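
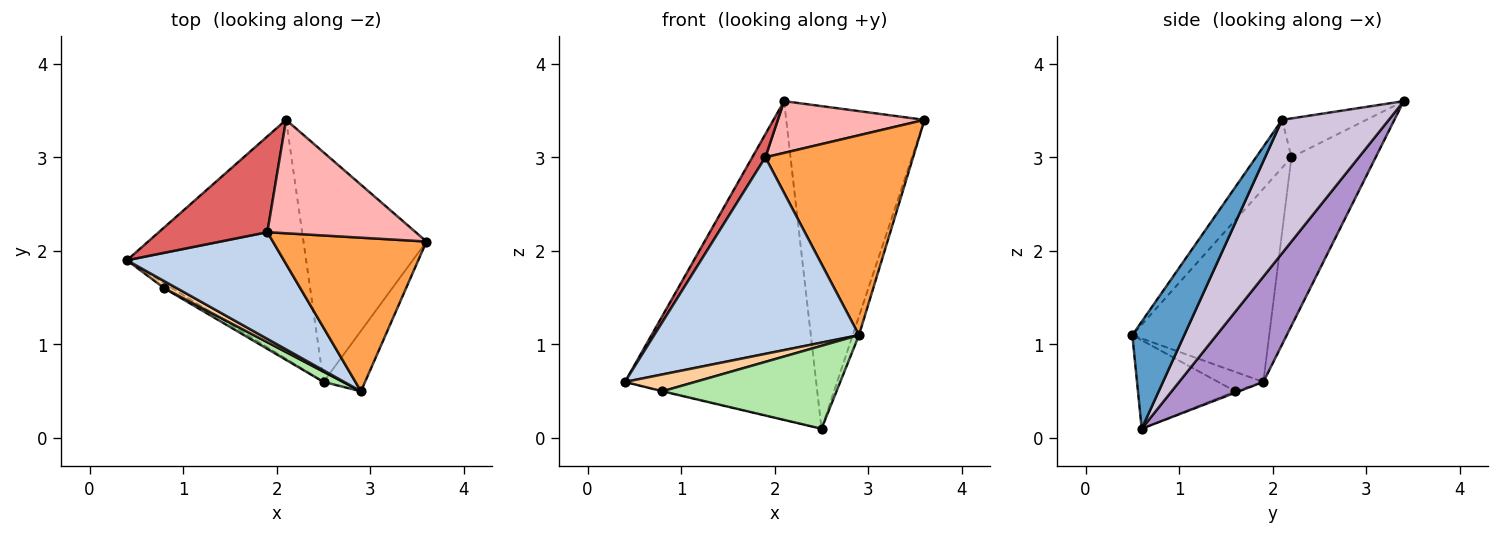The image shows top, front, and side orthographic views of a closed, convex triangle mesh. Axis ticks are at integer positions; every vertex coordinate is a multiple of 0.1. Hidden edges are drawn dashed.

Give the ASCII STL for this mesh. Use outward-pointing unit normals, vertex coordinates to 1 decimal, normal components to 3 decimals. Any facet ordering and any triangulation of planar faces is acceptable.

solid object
 facet normal 0.926 0.111 -0.359
  outer loop
   vertex 2.5 0.6 0.1
   vertex 3.6 2.1 3.4
   vertex 2.9 0.5 1.1
  endloop
 endfacet
 facet normal -0.507 -0.758 0.411
  outer loop
   vertex 1.9 2.2 3.0
   vertex 0.4 1.9 0.6
   vertex 2.9 0.5 1.1
  endloop
 endfacet
 facet normal -0.187 -0.779 0.599
  outer loop
   vertex 1.9 2.2 3.0
   vertex 2.9 0.5 1.1
   vertex 3.6 2.1 3.4
  endloop
 endfacet
 facet normal -0.511 -0.792 0.334
  outer loop
   vertex 0.8 1.6 0.5
   vertex 2.9 0.5 1.1
   vertex 0.4 1.9 0.6
  endloop
 endfacet
 facet normal -0.178 0.089 -0.980
  outer loop
   vertex 0.8 1.6 0.5
   vertex 0.4 1.9 0.6
   vertex 2.5 0.6 0.1
  endloop
 endfacet
 facet normal -0.485 -0.868 0.107
  outer loop
   vertex 0.8 1.6 0.5
   vertex 2.5 0.6 0.1
   vertex 2.9 0.5 1.1
  endloop
 endfacet
 facet normal -0.833 -0.130 0.537
  outer loop
   vertex 2.1 3.4 3.6
   vertex 0.4 1.9 0.6
   vertex 1.9 2.2 3.0
  endloop
 endfacet
 facet normal -0.232 -0.404 0.885
  outer loop
   vertex 2.1 3.4 3.6
   vertex 1.9 2.2 3.0
   vertex 3.6 2.1 3.4
  endloop
 endfacet
 facet normal 0.332 0.755 -0.566
  outer loop
   vertex 2.1 3.4 3.6
   vertex 2.5 0.6 0.1
   vertex 0.4 1.9 0.6
  endloop
 endfacet
 facet normal 0.532 0.690 -0.491
  outer loop
   vertex 2.1 3.4 3.6
   vertex 3.6 2.1 3.4
   vertex 2.5 0.6 0.1
  endloop
 endfacet
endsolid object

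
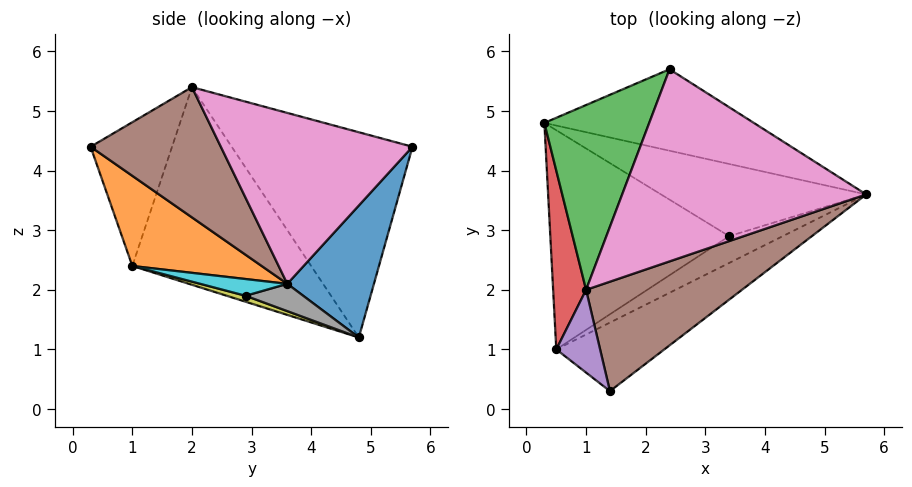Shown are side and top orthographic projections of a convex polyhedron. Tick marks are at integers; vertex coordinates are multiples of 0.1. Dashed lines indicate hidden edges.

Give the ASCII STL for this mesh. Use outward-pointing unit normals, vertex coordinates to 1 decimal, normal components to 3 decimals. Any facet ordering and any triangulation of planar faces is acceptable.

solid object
 facet normal 0.263 0.870 -0.417
  outer loop
   vertex 2.4 5.7 4.4
   vertex 5.7 3.6 2.1
   vertex 0.3 4.8 1.2
  endloop
 endfacet
 facet normal 0.378 -0.808 -0.453
  outer loop
   vertex 0.5 1.0 2.4
   vertex 5.7 3.6 2.1
   vertex 1.4 0.3 4.4
  endloop
 endfacet
 facet normal -0.809 0.418 0.413
  outer loop
   vertex 1.0 2.0 5.4
   vertex 2.4 5.7 4.4
   vertex 0.3 4.8 1.2
  endloop
 endfacet
 facet normal -0.986 0.000 0.164
  outer loop
   vertex 1.0 2.0 5.4
   vertex 0.3 4.8 1.2
   vertex 0.5 1.0 2.4
  endloop
 endfacet
 facet normal -0.889 -0.369 0.271
  outer loop
   vertex 1.0 2.0 5.4
   vertex 0.5 1.0 2.4
   vertex 1.4 0.3 4.4
  endloop
 endfacet
 facet normal 0.614 -0.288 0.735
  outer loop
   vertex 1.0 2.0 5.4
   vertex 1.4 0.3 4.4
   vertex 5.7 3.6 2.1
  endloop
 endfacet
 facet normal 0.574 0.004 0.819
  outer loop
   vertex 1.0 2.0 5.4
   vertex 5.7 3.6 2.1
   vertex 2.4 5.7 4.4
  endloop
 endfacet
 facet normal 0.130 -0.148 -0.980
  outer loop
   vertex 3.4 2.9 1.9
   vertex 0.3 4.8 1.2
   vertex 5.7 3.6 2.1
  endloop
 endfacet
 facet normal 0.032 -0.299 -0.954
  outer loop
   vertex 3.4 2.9 1.9
   vertex 0.5 1.0 2.4
   vertex 0.3 4.8 1.2
  endloop
 endfacet
 facet normal 0.243 -0.577 -0.780
  outer loop
   vertex 3.4 2.9 1.9
   vertex 5.7 3.6 2.1
   vertex 0.5 1.0 2.4
  endloop
 endfacet
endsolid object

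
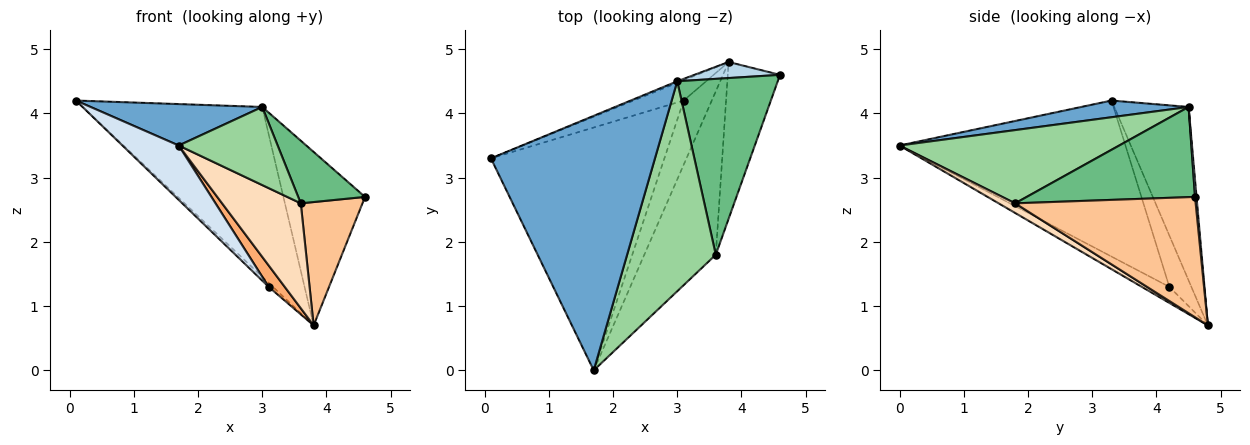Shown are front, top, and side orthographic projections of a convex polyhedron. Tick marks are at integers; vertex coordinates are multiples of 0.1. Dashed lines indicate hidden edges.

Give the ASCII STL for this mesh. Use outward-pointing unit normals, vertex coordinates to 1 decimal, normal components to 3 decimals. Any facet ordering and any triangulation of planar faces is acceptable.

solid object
 facet normal 0.100 -0.160 0.982
  outer loop
   vertex 3.0 4.5 4.1
   vertex 0.1 3.3 4.2
   vertex 1.7 0.0 3.5
  endloop
 endfacet
 facet normal -0.383 0.924 -0.009
  outer loop
   vertex 3.0 4.5 4.1
   vertex 3.8 4.8 0.7
   vertex 0.1 3.3 4.2
  endloop
 endfacet
 facet normal 0.018 0.996 0.092
  outer loop
   vertex 3.0 4.5 4.1
   vertex 4.6 4.6 2.7
   vertex 3.8 4.8 0.7
  endloop
 endfacet
 facet normal -0.660 -0.164 -0.733
  outer loop
   vertex 3.1 4.2 1.3
   vertex 1.7 0.0 3.5
   vertex 0.1 3.3 4.2
  endloop
 endfacet
 facet normal -0.709 0.136 -0.692
  outer loop
   vertex 3.1 4.2 1.3
   vertex 0.1 3.3 4.2
   vertex 3.8 4.8 0.7
  endloop
 endfacet
 facet normal -0.477 -0.278 -0.834
  outer loop
   vertex 3.1 4.2 1.3
   vertex 3.8 4.8 0.7
   vertex 1.7 0.0 3.5
  endloop
 endfacet
 facet normal 0.875 -0.299 -0.380
  outer loop
   vertex 3.6 1.8 2.6
   vertex 3.8 4.8 0.7
   vertex 4.6 4.6 2.7
  endloop
 endfacet
 facet normal 0.113 -0.537 -0.836
  outer loop
   vertex 3.6 1.8 2.6
   vertex 1.7 0.0 3.5
   vertex 3.8 4.8 0.7
  endloop
 endfacet
 facet normal 0.646 -0.256 0.719
  outer loop
   vertex 3.6 1.8 2.6
   vertex 4.6 4.6 2.7
   vertex 3.0 4.5 4.1
  endloop
 endfacet
 facet normal 0.612 -0.276 0.741
  outer loop
   vertex 3.6 1.8 2.6
   vertex 3.0 4.5 4.1
   vertex 1.7 0.0 3.5
  endloop
 endfacet
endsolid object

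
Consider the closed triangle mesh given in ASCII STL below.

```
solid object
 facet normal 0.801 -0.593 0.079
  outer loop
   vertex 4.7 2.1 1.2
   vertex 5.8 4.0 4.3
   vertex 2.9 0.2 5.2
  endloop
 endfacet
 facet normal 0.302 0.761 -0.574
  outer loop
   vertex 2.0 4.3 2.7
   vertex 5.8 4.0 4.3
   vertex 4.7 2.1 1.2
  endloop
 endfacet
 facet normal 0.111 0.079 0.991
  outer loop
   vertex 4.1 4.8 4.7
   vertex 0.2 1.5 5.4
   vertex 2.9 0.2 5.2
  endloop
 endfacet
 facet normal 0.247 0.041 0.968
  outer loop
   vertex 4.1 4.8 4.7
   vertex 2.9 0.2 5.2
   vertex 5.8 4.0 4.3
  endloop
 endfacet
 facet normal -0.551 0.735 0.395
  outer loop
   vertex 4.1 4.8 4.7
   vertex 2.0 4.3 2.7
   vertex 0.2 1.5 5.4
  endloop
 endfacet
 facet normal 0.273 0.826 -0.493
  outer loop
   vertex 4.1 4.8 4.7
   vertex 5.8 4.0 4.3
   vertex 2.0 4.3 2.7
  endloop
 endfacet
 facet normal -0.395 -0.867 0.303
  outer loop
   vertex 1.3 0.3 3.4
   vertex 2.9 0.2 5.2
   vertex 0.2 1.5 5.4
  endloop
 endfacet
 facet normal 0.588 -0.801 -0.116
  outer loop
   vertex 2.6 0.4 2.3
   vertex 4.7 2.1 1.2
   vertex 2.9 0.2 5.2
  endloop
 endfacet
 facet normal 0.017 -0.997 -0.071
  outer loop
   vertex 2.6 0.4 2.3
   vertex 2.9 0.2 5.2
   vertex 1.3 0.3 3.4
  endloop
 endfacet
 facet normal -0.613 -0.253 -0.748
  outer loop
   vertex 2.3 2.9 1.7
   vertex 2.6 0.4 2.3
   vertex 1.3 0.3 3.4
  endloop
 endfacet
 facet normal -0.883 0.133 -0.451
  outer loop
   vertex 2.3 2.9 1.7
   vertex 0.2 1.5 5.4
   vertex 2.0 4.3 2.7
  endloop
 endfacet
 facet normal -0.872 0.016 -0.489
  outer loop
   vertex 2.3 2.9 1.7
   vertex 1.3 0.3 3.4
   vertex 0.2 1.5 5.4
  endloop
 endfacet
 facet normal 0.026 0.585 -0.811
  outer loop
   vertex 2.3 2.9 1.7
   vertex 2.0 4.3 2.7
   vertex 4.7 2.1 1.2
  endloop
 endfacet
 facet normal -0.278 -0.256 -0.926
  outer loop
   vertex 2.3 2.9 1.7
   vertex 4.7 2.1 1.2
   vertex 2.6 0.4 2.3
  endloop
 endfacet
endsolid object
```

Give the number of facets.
14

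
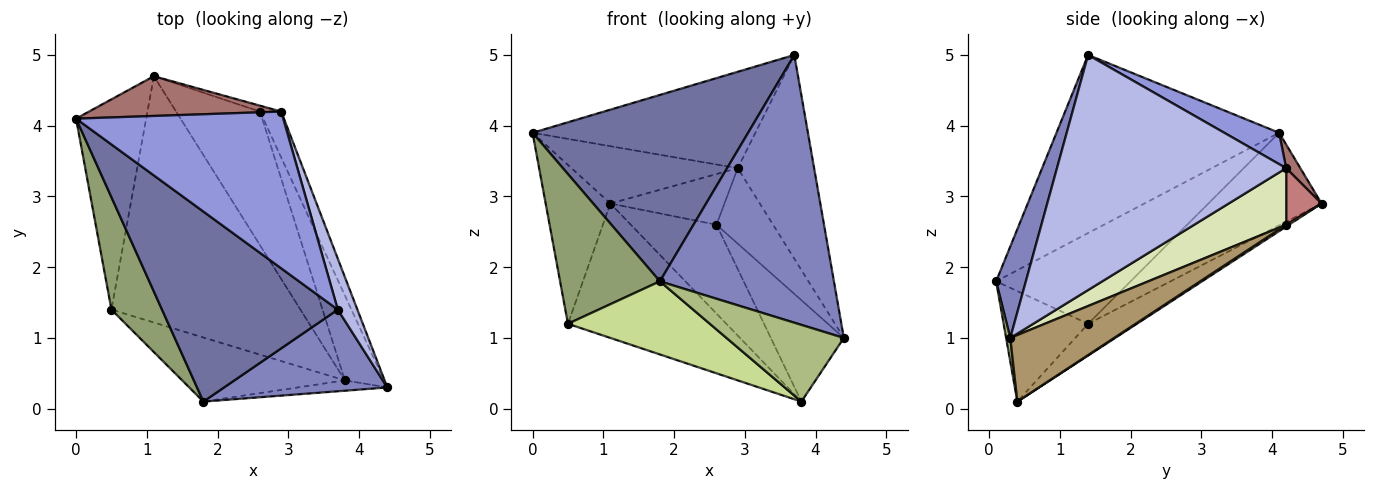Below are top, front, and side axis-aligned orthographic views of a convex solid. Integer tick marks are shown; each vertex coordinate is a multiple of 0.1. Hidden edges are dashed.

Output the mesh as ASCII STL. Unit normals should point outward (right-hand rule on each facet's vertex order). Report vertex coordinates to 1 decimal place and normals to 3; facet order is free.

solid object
 facet normal -0.586 -0.567 0.578
  outer loop
   vertex 3.7 1.4 5.0
   vertex 0.0 4.1 3.9
   vertex 1.8 0.1 1.8
  endloop
 endfacet
 facet normal 0.161 -0.944 0.288
  outer loop
   vertex 3.7 1.4 5.0
   vertex 1.8 0.1 1.8
   vertex 4.4 0.3 1.0
  endloop
 endfacet
 facet normal 0.128 0.519 0.845
  outer loop
   vertex 2.9 4.2 3.4
   vertex 0.0 4.1 3.9
   vertex 3.7 1.4 5.0
  endloop
 endfacet
 facet normal 0.946 0.315 0.079
  outer loop
   vertex 2.9 4.2 3.4
   vertex 3.7 1.4 5.0
   vertex 4.4 0.3 1.0
  endloop
 endfacet
 facet normal -0.733 -0.544 0.409
  outer loop
   vertex 0.5 1.4 1.2
   vertex 1.8 0.1 1.8
   vertex 0.0 4.1 3.9
  endloop
 endfacet
 facet normal 0.035 -0.990 -0.133
  outer loop
   vertex 3.8 0.4 0.1
   vertex 4.4 0.3 1.0
   vertex 1.8 0.1 1.8
  endloop
 endfacet
 facet normal -0.409 -0.686 -0.602
  outer loop
   vertex 3.8 0.4 0.1
   vertex 1.8 0.1 1.8
   vertex 0.5 1.4 1.2
  endloop
 endfacet
 facet normal 0.811 0.499 -0.304
  outer loop
   vertex 2.6 4.2 2.6
   vertex 2.9 4.2 3.4
   vertex 4.4 0.3 1.0
  endloop
 endfacet
 facet normal 0.737 0.518 -0.434
  outer loop
   vertex 2.6 4.2 2.6
   vertex 4.4 0.3 1.0
   vertex 3.8 0.4 0.1
  endloop
 endfacet
 facet normal -0.146 0.474 -0.868
  outer loop
   vertex 1.1 4.7 2.9
   vertex 3.8 0.4 0.1
   vertex 0.5 1.4 1.2
  endloop
 endfacet
 facet normal 0.018 0.553 -0.833
  outer loop
   vertex 1.1 4.7 2.9
   vertex 2.6 4.2 2.6
   vertex 3.8 0.4 0.1
  endloop
 endfacet
 facet normal -0.726 0.415 -0.549
  outer loop
   vertex 1.1 4.7 2.9
   vertex 0.5 1.4 1.2
   vertex 0.0 4.1 3.9
  endloop
 endfacet
 facet normal 0.070 0.820 0.569
  outer loop
   vertex 1.1 4.7 2.9
   vertex 0.0 4.1 3.9
   vertex 2.9 4.2 3.4
  endloop
 endfacet
 facet normal 0.294 0.949 -0.110
  outer loop
   vertex 1.1 4.7 2.9
   vertex 2.9 4.2 3.4
   vertex 2.6 4.2 2.6
  endloop
 endfacet
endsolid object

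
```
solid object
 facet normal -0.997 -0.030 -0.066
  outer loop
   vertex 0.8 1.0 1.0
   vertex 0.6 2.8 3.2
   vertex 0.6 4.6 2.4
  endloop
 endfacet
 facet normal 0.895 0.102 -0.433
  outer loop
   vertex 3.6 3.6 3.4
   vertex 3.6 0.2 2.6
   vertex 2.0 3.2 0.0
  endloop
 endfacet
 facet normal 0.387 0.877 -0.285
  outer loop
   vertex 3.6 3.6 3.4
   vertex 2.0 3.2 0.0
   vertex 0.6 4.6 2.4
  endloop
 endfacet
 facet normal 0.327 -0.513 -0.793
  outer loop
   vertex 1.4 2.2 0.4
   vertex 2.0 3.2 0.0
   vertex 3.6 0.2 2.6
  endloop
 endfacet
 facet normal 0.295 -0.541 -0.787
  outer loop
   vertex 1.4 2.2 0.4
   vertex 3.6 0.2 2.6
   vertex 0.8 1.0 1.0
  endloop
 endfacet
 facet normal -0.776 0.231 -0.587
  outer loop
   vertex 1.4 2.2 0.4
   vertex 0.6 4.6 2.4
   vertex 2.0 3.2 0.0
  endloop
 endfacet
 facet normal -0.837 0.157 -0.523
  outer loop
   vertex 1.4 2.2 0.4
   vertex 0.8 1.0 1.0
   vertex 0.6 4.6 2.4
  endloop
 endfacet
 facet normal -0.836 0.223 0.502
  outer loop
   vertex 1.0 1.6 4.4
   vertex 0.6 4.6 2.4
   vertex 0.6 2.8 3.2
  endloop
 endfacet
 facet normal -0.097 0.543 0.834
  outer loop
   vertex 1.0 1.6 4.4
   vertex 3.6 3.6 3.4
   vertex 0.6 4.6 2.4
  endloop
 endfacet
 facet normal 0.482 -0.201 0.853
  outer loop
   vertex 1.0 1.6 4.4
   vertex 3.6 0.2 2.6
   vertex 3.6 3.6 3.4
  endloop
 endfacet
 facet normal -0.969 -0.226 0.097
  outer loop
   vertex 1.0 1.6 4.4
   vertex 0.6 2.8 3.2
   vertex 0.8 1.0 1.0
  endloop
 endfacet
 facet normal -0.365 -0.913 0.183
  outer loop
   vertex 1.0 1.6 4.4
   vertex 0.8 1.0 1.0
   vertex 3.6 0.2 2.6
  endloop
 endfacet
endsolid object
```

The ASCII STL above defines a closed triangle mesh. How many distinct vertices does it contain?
8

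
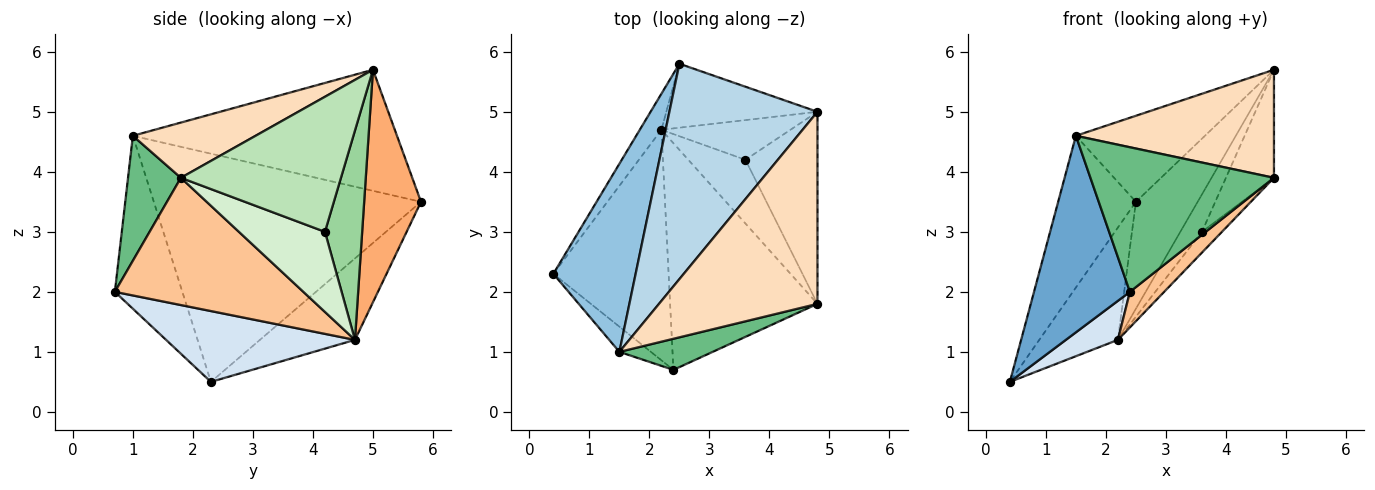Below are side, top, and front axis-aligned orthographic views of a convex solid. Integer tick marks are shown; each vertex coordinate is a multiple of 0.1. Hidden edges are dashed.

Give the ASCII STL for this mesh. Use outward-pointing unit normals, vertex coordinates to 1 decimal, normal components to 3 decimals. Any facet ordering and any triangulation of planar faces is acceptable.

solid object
 facet normal -0.572 -0.813 -0.104
  outer loop
   vertex 1.5 1.0 4.6
   vertex 0.4 2.3 0.5
   vertex 2.4 0.7 2.0
  endloop
 endfacet
 facet normal -0.907 0.264 0.327
  outer loop
   vertex 1.5 1.0 4.6
   vertex 2.5 5.8 3.5
   vertex 0.4 2.3 0.5
  endloop
 endfacet
 facet normal -0.605 0.295 0.740
  outer loop
   vertex 1.5 1.0 4.6
   vertex 4.8 5.0 5.7
   vertex 2.5 5.8 3.5
  endloop
 endfacet
 facet normal 0.518 -0.143 -0.843
  outer loop
   vertex 2.2 4.7 1.2
   vertex 2.4 0.7 2.0
   vertex 0.4 2.3 0.5
  endloop
 endfacet
 facet normal -0.755 0.625 -0.200
  outer loop
   vertex 2.2 4.7 1.2
   vertex 0.4 2.3 0.5
   vertex 2.5 5.8 3.5
  endloop
 endfacet
 facet normal 0.620 0.674 -0.403
  outer loop
   vertex 2.2 4.7 1.2
   vertex 2.5 5.8 3.5
   vertex 4.8 5.0 5.7
  endloop
 endfacet
 facet normal 0.649 -0.118 -0.752
  outer loop
   vertex 4.8 1.8 3.9
   vertex 2.4 0.7 2.0
   vertex 2.2 4.7 1.2
  endloop
 endfacet
 facet normal 0.291 -0.469 0.834
  outer loop
   vertex 4.8 1.8 3.9
   vertex 4.8 5.0 5.7
   vertex 1.5 1.0 4.6
  endloop
 endfacet
 facet normal 0.271 -0.941 0.202
  outer loop
   vertex 4.8 1.8 3.9
   vertex 1.5 1.0 4.6
   vertex 2.4 0.7 2.0
  endloop
 endfacet
 facet normal 0.763 0.443 -0.470
  outer loop
   vertex 3.6 4.2 3.0
   vertex 2.2 4.7 1.2
   vertex 4.8 5.0 5.7
  endloop
 endfacet
 facet normal 0.853 0.256 -0.455
  outer loop
   vertex 3.6 4.2 3.0
   vertex 4.8 5.0 5.7
   vertex 4.8 1.8 3.9
  endloop
 endfacet
 facet normal 0.800 0.186 -0.571
  outer loop
   vertex 3.6 4.2 3.0
   vertex 4.8 1.8 3.9
   vertex 2.2 4.7 1.2
  endloop
 endfacet
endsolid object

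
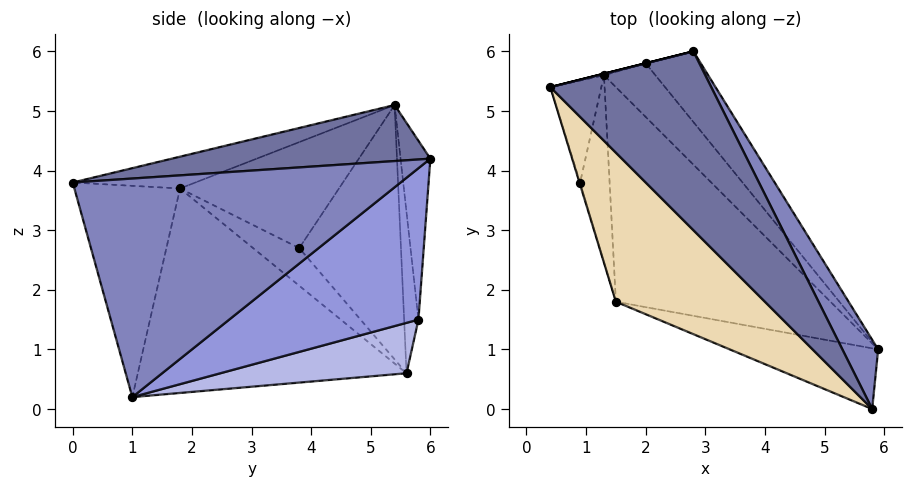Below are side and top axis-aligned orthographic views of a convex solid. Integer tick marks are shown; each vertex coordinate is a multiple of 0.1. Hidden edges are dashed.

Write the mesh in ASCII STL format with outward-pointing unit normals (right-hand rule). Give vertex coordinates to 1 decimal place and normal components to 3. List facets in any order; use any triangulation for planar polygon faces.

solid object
 facet normal 0.327 0.101 0.940
  outer loop
   vertex 5.8 0.0 3.8
   vertex 2.8 6.0 4.2
   vertex 0.4 5.4 5.1
  endloop
 endfacet
 facet normal 0.889 0.435 0.145
  outer loop
   vertex 5.8 0.0 3.8
   vertex 5.9 1.0 0.2
   vertex 2.8 6.0 4.2
  endloop
 endfacet
 facet normal 0.714 0.650 -0.260
  outer loop
   vertex 2.0 5.8 1.5
   vertex 2.8 6.0 4.2
   vertex 5.9 1.0 0.2
  endloop
 endfacet
 facet normal 0.557 0.606 -0.568
  outer loop
   vertex 2.0 5.8 1.5
   vertex 5.9 1.0 0.2
   vertex 1.3 5.6 0.6
  endloop
 endfacet
 facet normal -0.243 0.970 0.000
  outer loop
   vertex 2.0 5.8 1.5
   vertex 0.4 5.4 5.1
   vertex 2.8 6.0 4.2
  endloop
 endfacet
 facet normal -0.263 0.965 -0.010
  outer loop
   vertex 2.0 5.8 1.5
   vertex 1.3 5.6 0.6
   vertex 0.4 5.4 5.1
  endloop
 endfacet
 facet normal -0.980 -0.011 -0.197
  outer loop
   vertex 0.9 3.8 2.7
   vertex 0.4 5.4 5.1
   vertex 1.3 5.6 0.6
  endloop
 endfacet
 facet normal -0.584 -0.531 -0.613
  outer loop
   vertex 1.5 1.8 3.7
   vertex 1.3 5.6 0.6
   vertex 5.9 1.0 0.2
  endloop
 endfacet
 facet normal -0.691 -0.478 -0.542
  outer loop
   vertex 1.5 1.8 3.7
   vertex 0.9 3.8 2.7
   vertex 1.3 5.6 0.6
  endloop
 endfacet
 facet normal -0.368 -0.893 -0.258
  outer loop
   vertex 1.5 1.8 3.7
   vertex 5.9 1.0 0.2
   vertex 5.8 0.0 3.8
  endloop
 endfacet
 facet normal -0.957 -0.290 -0.006
  outer loop
   vertex 1.5 1.8 3.7
   vertex 0.4 5.4 5.1
   vertex 0.9 3.8 2.7
  endloop
 endfacet
 facet normal -0.191 -0.406 0.894
  outer loop
   vertex 1.5 1.8 3.7
   vertex 5.8 0.0 3.8
   vertex 0.4 5.4 5.1
  endloop
 endfacet
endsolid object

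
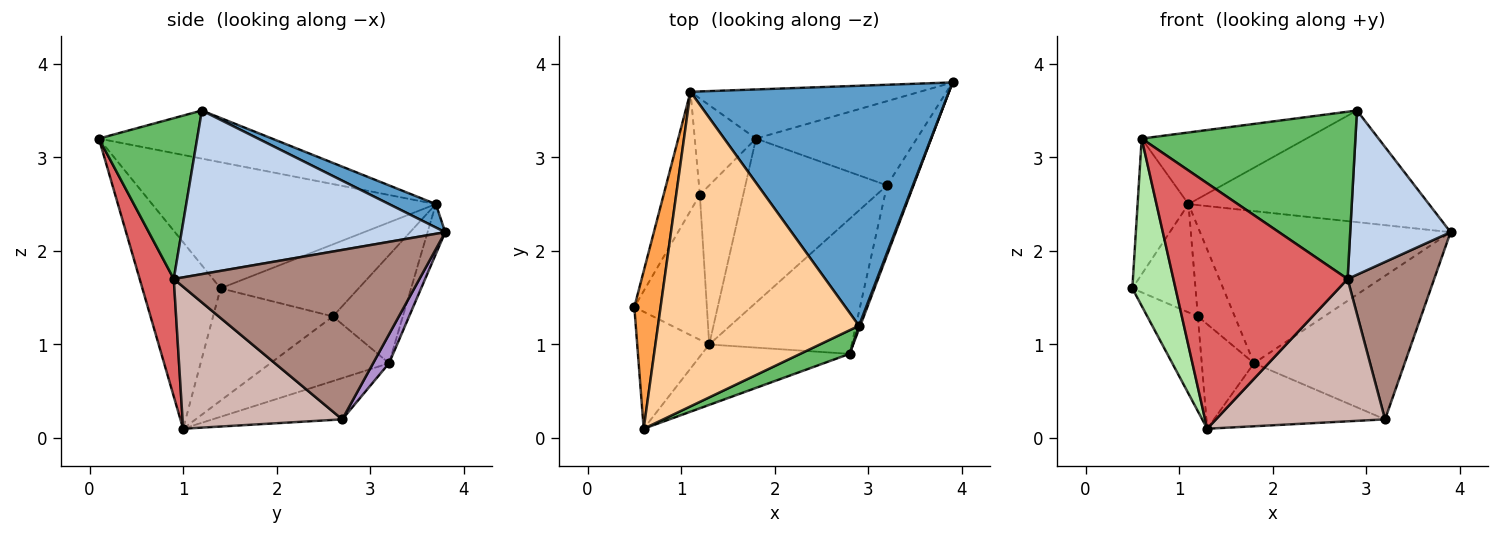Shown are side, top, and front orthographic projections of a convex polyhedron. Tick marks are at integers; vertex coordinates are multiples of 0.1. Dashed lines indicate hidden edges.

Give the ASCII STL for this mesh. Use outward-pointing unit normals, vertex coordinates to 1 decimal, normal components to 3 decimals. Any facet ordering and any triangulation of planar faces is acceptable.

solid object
 facet normal 0.082 0.420 0.904
  outer loop
   vertex 1.1 3.7 2.5
   vertex 2.9 1.2 3.5
   vertex 3.9 3.8 2.2
  endloop
 endfacet
 facet normal 0.935 -0.356 0.007
  outer loop
   vertex 2.8 0.9 1.7
   vertex 3.9 3.8 2.2
   vertex 2.9 1.2 3.5
  endloop
 endfacet
 facet normal -0.964 0.173 0.201
  outer loop
   vertex 0.6 0.1 3.2
   vertex 1.1 3.7 2.5
   vertex 0.5 1.4 1.6
  endloop
 endfacet
 facet normal -0.227 0.216 0.950
  outer loop
   vertex 0.6 0.1 3.2
   vertex 2.9 1.2 3.5
   vertex 1.1 3.7 2.5
  endloop
 endfacet
 facet normal 0.414 -0.901 0.127
  outer loop
   vertex 0.6 0.1 3.2
   vertex 2.8 0.9 1.7
   vertex 2.9 1.2 3.5
  endloop
 endfacet
 facet normal -0.829 -0.458 -0.320
  outer loop
   vertex 0.6 0.1 3.2
   vertex 0.5 1.4 1.6
   vertex 1.3 1.0 0.1
  endloop
 endfacet
 facet normal 0.187 -0.954 -0.235
  outer loop
   vertex 0.6 0.1 3.2
   vertex 1.3 1.0 0.1
   vertex 2.8 0.9 1.7
  endloop
 endfacet
 facet normal -0.067 0.949 -0.307
  outer loop
   vertex 1.8 3.2 0.8
   vertex 1.1 3.7 2.5
   vertex 3.9 3.8 2.2
  endloop
 endfacet
 facet normal 0.091 0.859 -0.504
  outer loop
   vertex 3.2 2.7 0.2
   vertex 1.8 3.2 0.8
   vertex 3.9 3.8 2.2
  endloop
 endfacet
 facet normal -0.262 0.346 -0.901
  outer loop
   vertex 3.2 2.7 0.2
   vertex 1.3 1.0 0.1
   vertex 1.8 3.2 0.8
  endloop
 endfacet
 facet normal 0.933 -0.329 -0.146
  outer loop
   vertex 3.2 2.7 0.2
   vertex 3.9 3.8 2.2
   vertex 2.8 0.9 1.7
  endloop
 endfacet
 facet normal 0.565 -0.599 -0.567
  outer loop
   vertex 3.2 2.7 0.2
   vertex 2.8 0.9 1.7
   vertex 1.3 1.0 0.1
  endloop
 endfacet
 facet normal -0.827 0.378 -0.416
  outer loop
   vertex 1.2 2.6 1.3
   vertex 0.5 1.4 1.6
   vertex 1.1 3.7 2.5
  endloop
 endfacet
 facet normal -0.791 0.417 -0.448
  outer loop
   vertex 1.2 2.6 1.3
   vertex 1.1 3.7 2.5
   vertex 1.8 3.2 0.8
  endloop
 endfacet
 facet normal -0.792 0.334 -0.511
  outer loop
   vertex 1.2 2.6 1.3
   vertex 1.3 1.0 0.1
   vertex 0.5 1.4 1.6
  endloop
 endfacet
 facet normal -0.780 0.344 -0.523
  outer loop
   vertex 1.2 2.6 1.3
   vertex 1.8 3.2 0.8
   vertex 1.3 1.0 0.1
  endloop
 endfacet
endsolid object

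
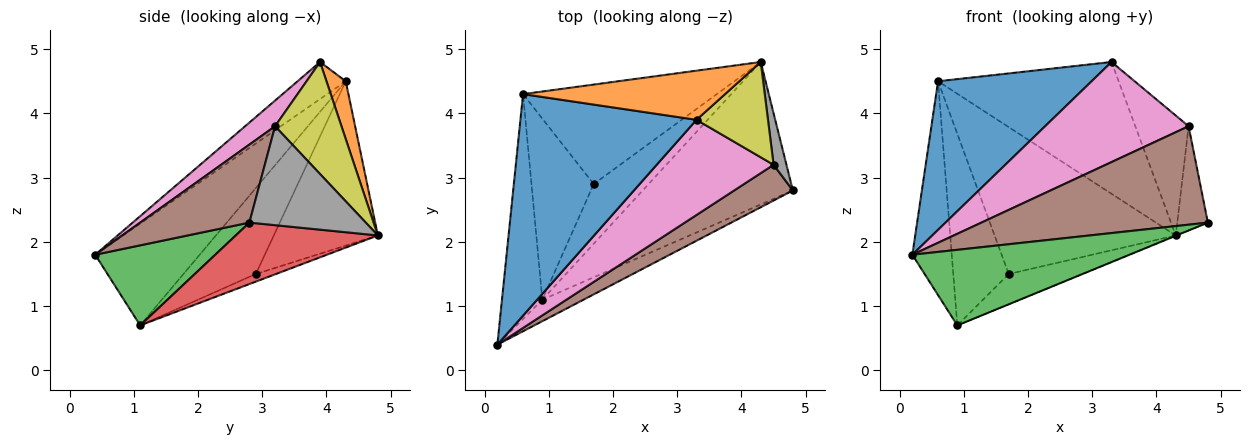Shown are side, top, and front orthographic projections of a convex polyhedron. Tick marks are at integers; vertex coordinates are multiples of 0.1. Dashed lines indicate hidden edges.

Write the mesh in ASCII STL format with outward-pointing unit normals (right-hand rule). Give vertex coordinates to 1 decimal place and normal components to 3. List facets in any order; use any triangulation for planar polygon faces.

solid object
 facet normal -0.172 -0.549 0.818
  outer loop
   vertex 0.6 4.3 4.5
   vertex 0.2 0.4 1.8
   vertex 3.3 3.9 4.8
  endloop
 endfacet
 facet normal 0.099 0.932 0.348
  outer loop
   vertex 0.6 4.3 4.5
   vertex 3.3 3.9 4.8
   vertex 4.3 4.8 2.1
  endloop
 endfacet
 facet normal 0.469 -0.849 -0.242
  outer loop
   vertex 0.9 1.1 0.7
   vertex 4.8 2.8 2.3
   vertex 0.2 0.4 1.8
  endloop
 endfacet
 facet normal 0.379 0.002 -0.925
  outer loop
   vertex 0.9 1.1 0.7
   vertex 4.3 4.8 2.1
   vertex 4.8 2.8 2.3
  endloop
 endfacet
 facet normal -0.877 0.331 -0.348
  outer loop
   vertex 0.9 1.1 0.7
   vertex 0.2 0.4 1.8
   vertex 0.6 4.3 4.5
  endloop
 endfacet
 facet normal 0.413 -0.856 0.311
  outer loop
   vertex 4.5 3.2 3.8
   vertex 0.2 0.4 1.8
   vertex 4.8 2.8 2.3
  endloop
 endfacet
 facet normal 0.150 -0.717 0.681
  outer loop
   vertex 4.5 3.2 3.8
   vertex 3.3 3.9 4.8
   vertex 0.2 0.4 1.8
  endloop
 endfacet
 facet normal 0.960 0.252 0.125
  outer loop
   vertex 4.5 3.2 3.8
   vertex 4.8 2.8 2.3
   vertex 4.3 4.8 2.1
  endloop
 endfacet
 facet normal 0.698 0.561 0.445
  outer loop
   vertex 4.5 3.2 3.8
   vertex 4.3 4.8 2.1
   vertex 3.3 3.9 4.8
  endloop
 endfacet
 facet normal -0.430 0.748 -0.506
  outer loop
   vertex 1.7 2.9 1.5
   vertex 0.6 4.3 4.5
   vertex 4.3 4.8 2.1
  endloop
 endfacet
 facet normal -0.123 0.448 -0.885
  outer loop
   vertex 1.7 2.9 1.5
   vertex 4.3 4.8 2.1
   vertex 0.9 1.1 0.7
  endloop
 endfacet
 facet normal -0.688 0.527 -0.498
  outer loop
   vertex 1.7 2.9 1.5
   vertex 0.9 1.1 0.7
   vertex 0.6 4.3 4.5
  endloop
 endfacet
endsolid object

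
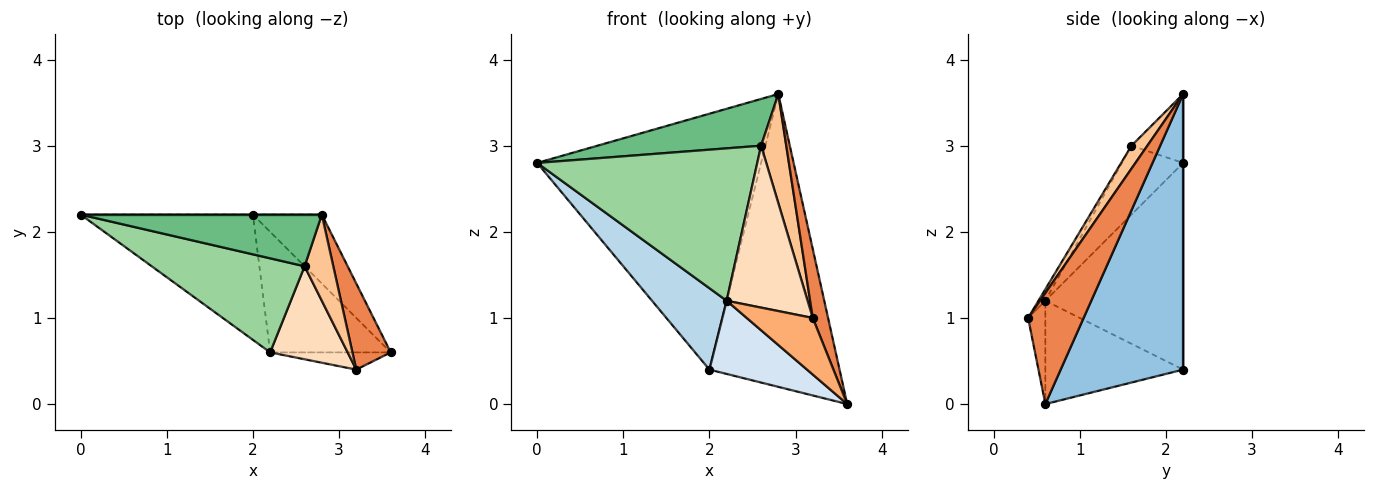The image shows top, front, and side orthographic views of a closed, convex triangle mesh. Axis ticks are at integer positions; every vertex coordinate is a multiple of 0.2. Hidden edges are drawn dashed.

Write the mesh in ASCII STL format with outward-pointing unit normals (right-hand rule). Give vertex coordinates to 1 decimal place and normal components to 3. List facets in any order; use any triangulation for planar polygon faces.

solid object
 facet normal 0.000 1.000 0.000
  outer loop
   vertex 2.0 2.2 0.4
   vertex 0.0 2.2 2.8
   vertex 2.8 2.2 3.6
  endloop
 endfacet
 facet normal 0.676 0.718 -0.169
  outer loop
   vertex 2.0 2.2 0.4
   vertex 2.8 2.2 3.6
   vertex 3.6 0.6 0.0
  endloop
 endfacet
 facet normal -0.709 -0.384 -0.591
  outer loop
   vertex 2.2 0.6 1.2
   vertex 0.0 2.2 2.8
   vertex 2.0 2.2 0.4
  endloop
 endfacet
 facet normal -0.591 -0.419 -0.690
  outer loop
   vertex 2.2 0.6 1.2
   vertex 2.0 2.2 0.4
   vertex 3.6 0.6 0.0
  endloop
 endfacet
 facet normal 0.915 -0.252 0.315
  outer loop
   vertex 3.2 0.4 1.0
   vertex 3.6 0.6 0.0
   vertex 2.8 2.2 3.6
  endloop
 endfacet
 facet normal -0.242 -0.928 -0.282
  outer loop
   vertex 3.2 0.4 1.0
   vertex 2.2 0.6 1.2
   vertex 3.6 0.6 0.0
  endloop
 endfacet
 facet normal 0.444 -0.703 0.555
  outer loop
   vertex 2.6 1.6 3.0
   vertex 3.2 0.4 1.0
   vertex 2.8 2.2 3.6
  endloop
 endfacet
 facet normal -0.074 -0.865 0.497
  outer loop
   vertex 2.6 1.6 3.0
   vertex 2.2 0.6 1.2
   vertex 3.2 0.4 1.0
  endloop
 endfacet
 facet normal -0.207 -0.656 0.725
  outer loop
   vertex 2.6 1.6 3.0
   vertex 2.8 2.2 3.6
   vertex 0.0 2.2 2.8
  endloop
 endfacet
 facet normal -0.230 -0.828 0.511
  outer loop
   vertex 2.6 1.6 3.0
   vertex 0.0 2.2 2.8
   vertex 2.2 0.6 1.2
  endloop
 endfacet
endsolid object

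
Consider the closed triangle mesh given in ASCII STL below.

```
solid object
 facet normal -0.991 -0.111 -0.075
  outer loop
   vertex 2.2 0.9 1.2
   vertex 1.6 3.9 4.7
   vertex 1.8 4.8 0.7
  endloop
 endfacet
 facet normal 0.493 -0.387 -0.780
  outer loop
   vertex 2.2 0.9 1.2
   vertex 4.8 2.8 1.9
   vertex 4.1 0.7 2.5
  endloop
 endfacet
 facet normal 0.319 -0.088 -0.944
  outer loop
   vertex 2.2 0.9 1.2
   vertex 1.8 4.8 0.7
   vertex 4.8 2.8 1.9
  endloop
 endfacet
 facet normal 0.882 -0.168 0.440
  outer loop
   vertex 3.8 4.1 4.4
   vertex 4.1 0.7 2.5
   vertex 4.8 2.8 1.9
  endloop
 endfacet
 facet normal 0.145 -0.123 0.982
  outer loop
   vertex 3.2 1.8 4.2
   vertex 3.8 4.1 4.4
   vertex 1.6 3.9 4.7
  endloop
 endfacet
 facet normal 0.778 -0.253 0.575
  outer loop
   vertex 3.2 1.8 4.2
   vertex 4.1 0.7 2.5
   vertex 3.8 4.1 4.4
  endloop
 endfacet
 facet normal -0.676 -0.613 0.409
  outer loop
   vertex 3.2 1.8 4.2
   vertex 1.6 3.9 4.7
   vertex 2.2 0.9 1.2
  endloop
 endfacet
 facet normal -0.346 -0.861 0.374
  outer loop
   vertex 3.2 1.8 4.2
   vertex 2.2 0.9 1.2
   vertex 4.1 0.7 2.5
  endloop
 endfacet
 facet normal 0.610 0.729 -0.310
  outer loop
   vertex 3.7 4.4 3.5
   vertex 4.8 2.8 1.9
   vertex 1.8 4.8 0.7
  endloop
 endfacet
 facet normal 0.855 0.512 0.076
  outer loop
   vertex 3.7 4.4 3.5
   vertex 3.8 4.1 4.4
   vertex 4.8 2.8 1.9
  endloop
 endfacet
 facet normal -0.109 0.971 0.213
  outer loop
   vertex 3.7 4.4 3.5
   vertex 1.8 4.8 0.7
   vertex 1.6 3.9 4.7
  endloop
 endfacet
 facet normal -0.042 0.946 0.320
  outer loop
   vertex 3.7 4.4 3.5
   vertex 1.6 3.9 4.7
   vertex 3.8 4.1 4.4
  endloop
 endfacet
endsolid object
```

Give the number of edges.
18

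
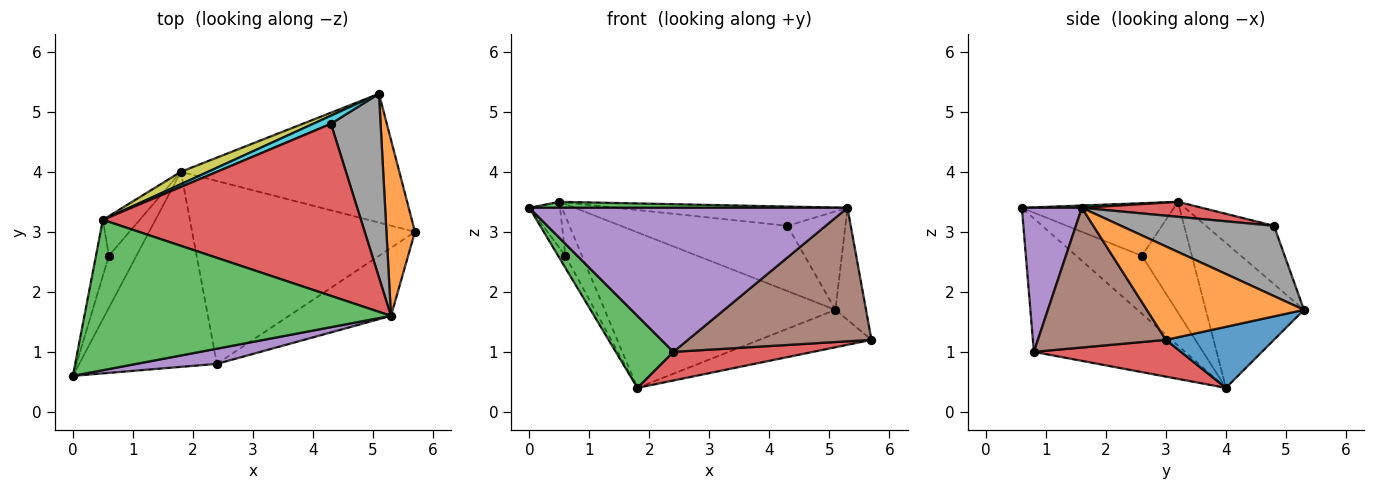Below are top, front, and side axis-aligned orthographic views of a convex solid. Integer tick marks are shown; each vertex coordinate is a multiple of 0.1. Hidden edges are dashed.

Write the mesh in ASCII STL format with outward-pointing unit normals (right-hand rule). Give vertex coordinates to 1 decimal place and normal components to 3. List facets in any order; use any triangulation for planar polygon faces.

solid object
 facet normal 0.259 0.269 -0.927
  outer loop
   vertex 5.1 5.3 1.7
   vertex 5.7 3.0 1.2
   vertex 1.8 4.0 0.4
  endloop
 endfacet
 facet normal 0.940 0.183 0.287
  outer loop
   vertex 5.3 1.6 3.4
   vertex 5.7 3.0 1.2
   vertex 5.1 5.3 1.7
  endloop
 endfacet
 facet normal -0.673 -0.256 -0.694
  outer loop
   vertex 2.4 0.8 1.0
   vertex 0.0 0.6 3.4
   vertex 1.8 4.0 0.4
  endloop
 endfacet
 facet normal 0.161 -0.153 -0.975
  outer loop
   vertex 2.4 0.8 1.0
   vertex 1.8 4.0 0.4
   vertex 5.7 3.0 1.2
  endloop
 endfacet
 facet normal 0.184 -0.977 0.103
  outer loop
   vertex 2.4 0.8 1.0
   vertex 5.3 1.6 3.4
   vertex 0.0 0.6 3.4
  endloop
 endfacet
 facet normal 0.528 -0.757 -0.386
  outer loop
   vertex 2.4 0.8 1.0
   vertex 5.7 3.0 1.2
   vertex 5.3 1.6 3.4
  endloop
 endfacet
 facet normal -0.899 0.099 -0.427
  outer loop
   vertex 0.6 2.6 2.6
   vertex 1.8 4.0 0.4
   vertex 0.0 0.6 3.4
  endloop
 endfacet
 facet normal 0.780 0.295 0.551
  outer loop
   vertex 4.3 4.8 3.1
   vertex 5.3 1.6 3.4
   vertex 5.1 5.3 1.7
  endloop
 endfacet
 facet normal -0.390 0.918 0.073
  outer loop
   vertex 0.5 3.2 3.5
   vertex 5.1 5.3 1.7
   vertex 1.8 4.0 0.4
  endloop
 endfacet
 facet normal -0.375 0.920 0.114
  outer loop
   vertex 0.5 3.2 3.5
   vertex 4.3 4.8 3.1
   vertex 5.1 5.3 1.7
  endloop
 endfacet
 facet normal -0.905 0.302 -0.302
  outer loop
   vertex 0.5 3.2 3.5
   vertex 1.8 4.0 0.4
   vertex 0.6 2.6 2.6
  endloop
 endfacet
 facet normal -0.953 0.192 -0.234
  outer loop
   vertex 0.5 3.2 3.5
   vertex 0.6 2.6 2.6
   vertex 0.0 0.6 3.4
  endloop
 endfacet
 facet normal 0.008 -0.040 0.999
  outer loop
   vertex 0.5 3.2 3.5
   vertex 0.0 0.6 3.4
   vertex 5.3 1.6 3.4
  endloop
 endfacet
 facet normal 0.058 0.111 0.992
  outer loop
   vertex 0.5 3.2 3.5
   vertex 5.3 1.6 3.4
   vertex 4.3 4.8 3.1
  endloop
 endfacet
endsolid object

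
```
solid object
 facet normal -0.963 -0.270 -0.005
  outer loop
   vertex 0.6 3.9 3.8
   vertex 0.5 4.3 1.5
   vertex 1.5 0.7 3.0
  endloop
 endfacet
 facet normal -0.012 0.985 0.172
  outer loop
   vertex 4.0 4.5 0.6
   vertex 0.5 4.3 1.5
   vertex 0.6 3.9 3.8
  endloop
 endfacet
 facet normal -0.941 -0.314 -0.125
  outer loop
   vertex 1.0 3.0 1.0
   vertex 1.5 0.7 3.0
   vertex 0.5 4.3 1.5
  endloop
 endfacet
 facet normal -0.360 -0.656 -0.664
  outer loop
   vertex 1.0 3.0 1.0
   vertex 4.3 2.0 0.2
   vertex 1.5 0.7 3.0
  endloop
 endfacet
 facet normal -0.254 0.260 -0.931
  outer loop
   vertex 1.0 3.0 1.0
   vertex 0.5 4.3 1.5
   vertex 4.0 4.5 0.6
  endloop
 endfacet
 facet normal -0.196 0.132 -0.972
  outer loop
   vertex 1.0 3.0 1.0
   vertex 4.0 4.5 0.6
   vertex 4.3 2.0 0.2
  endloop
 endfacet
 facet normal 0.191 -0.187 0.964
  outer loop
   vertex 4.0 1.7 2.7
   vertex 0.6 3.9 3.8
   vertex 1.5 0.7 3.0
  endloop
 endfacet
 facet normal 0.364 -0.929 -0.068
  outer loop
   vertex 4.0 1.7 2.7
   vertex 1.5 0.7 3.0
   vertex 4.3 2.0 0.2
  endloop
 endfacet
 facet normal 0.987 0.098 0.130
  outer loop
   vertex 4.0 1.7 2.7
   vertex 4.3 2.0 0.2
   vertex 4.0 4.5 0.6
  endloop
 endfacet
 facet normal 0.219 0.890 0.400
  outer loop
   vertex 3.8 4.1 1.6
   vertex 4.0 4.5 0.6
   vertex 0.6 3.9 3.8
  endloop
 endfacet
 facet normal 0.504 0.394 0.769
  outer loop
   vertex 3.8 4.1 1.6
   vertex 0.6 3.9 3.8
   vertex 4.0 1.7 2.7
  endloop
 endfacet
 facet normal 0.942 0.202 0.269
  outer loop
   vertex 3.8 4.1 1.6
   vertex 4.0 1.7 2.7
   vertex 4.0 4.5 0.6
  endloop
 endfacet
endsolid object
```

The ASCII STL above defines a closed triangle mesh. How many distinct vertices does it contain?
8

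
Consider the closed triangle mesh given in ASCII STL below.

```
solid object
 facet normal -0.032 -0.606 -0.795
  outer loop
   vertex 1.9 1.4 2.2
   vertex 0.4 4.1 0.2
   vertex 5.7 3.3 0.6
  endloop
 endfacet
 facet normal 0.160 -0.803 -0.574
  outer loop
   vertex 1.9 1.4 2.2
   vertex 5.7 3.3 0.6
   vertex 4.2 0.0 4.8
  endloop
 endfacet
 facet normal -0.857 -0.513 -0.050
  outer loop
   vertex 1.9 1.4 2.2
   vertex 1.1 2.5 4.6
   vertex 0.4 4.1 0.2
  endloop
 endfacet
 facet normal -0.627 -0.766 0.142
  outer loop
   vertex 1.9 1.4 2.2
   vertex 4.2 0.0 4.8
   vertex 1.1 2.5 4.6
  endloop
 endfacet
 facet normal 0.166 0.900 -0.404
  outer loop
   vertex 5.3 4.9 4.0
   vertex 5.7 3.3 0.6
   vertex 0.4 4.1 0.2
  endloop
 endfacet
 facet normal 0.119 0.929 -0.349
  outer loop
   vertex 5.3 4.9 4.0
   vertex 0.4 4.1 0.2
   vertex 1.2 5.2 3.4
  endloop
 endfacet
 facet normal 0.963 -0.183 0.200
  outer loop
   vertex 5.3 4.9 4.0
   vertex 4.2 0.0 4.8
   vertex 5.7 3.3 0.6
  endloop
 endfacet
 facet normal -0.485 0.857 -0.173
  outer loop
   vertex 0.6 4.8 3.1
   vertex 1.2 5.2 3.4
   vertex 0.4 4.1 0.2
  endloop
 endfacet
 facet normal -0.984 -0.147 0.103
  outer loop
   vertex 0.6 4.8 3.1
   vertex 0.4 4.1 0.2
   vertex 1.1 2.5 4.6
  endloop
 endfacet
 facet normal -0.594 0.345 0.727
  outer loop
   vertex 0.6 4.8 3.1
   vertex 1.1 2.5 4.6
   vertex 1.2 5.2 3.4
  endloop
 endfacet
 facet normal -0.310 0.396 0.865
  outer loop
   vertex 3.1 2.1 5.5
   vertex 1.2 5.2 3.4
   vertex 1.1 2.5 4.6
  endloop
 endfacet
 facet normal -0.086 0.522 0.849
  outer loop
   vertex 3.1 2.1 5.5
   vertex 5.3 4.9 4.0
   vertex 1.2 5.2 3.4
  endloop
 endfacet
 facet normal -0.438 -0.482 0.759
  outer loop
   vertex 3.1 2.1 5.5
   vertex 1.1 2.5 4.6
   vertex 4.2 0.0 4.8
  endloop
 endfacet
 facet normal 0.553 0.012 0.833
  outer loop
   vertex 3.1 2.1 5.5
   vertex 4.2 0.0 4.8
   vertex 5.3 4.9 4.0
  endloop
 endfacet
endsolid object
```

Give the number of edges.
21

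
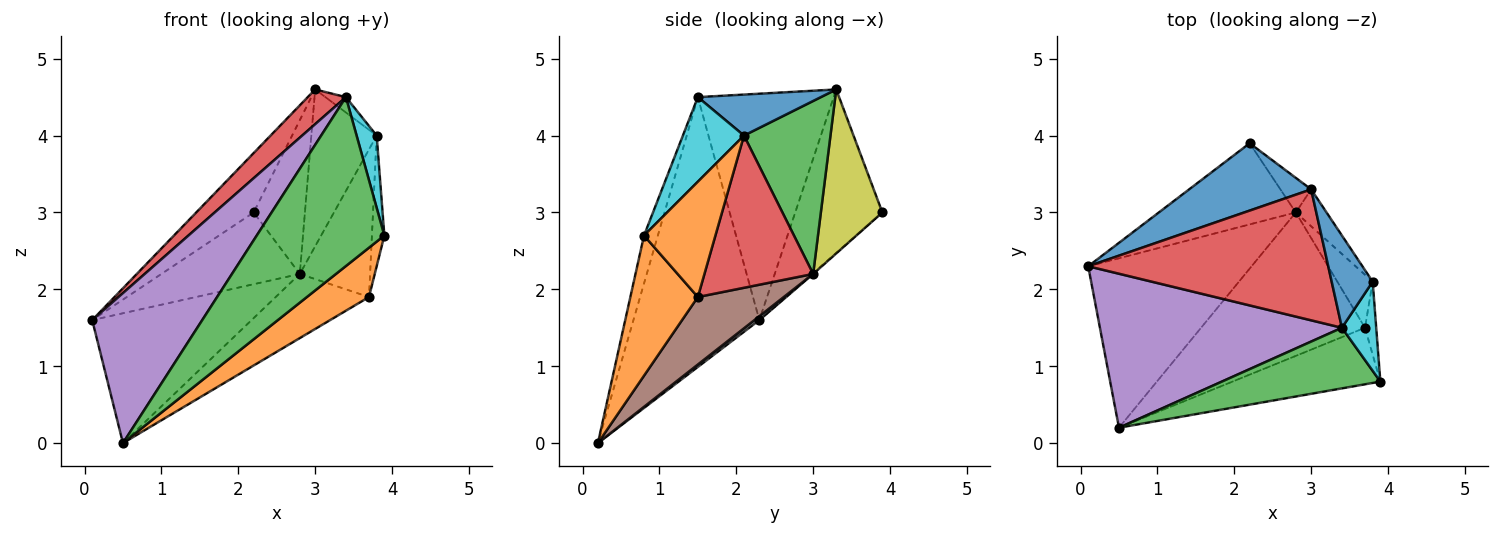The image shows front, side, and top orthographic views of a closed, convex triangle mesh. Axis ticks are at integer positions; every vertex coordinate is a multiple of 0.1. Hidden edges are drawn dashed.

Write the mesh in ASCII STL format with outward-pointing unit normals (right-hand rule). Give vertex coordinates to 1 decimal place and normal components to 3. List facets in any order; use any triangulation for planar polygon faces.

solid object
 facet normal -0.708 0.467 0.529
  outer loop
   vertex 3.0 3.3 4.6
   vertex 2.2 3.9 3.0
   vertex 0.1 2.3 1.6
  endloop
 endfacet
 facet normal 0.581 -0.535 -0.613
  outer loop
   vertex 3.7 1.5 1.9
   vertex 3.9 0.8 2.7
   vertex 0.5 0.2 0.0
  endloop
 endfacet
 facet normal -0.102 -0.936 0.336
  outer loop
   vertex 3.4 1.5 4.5
   vertex 0.5 0.2 0.0
   vertex 3.9 0.8 2.7
  endloop
 endfacet
 facet normal -0.674 -0.189 0.714
  outer loop
   vertex 3.4 1.5 4.5
   vertex 3.0 3.3 4.6
   vertex 0.1 2.3 1.6
  endloop
 endfacet
 facet normal -0.624 -0.545 0.560
  outer loop
   vertex 3.4 1.5 4.5
   vertex 0.1 2.3 1.6
   vertex 0.5 0.2 0.0
  endloop
 endfacet
 facet normal 0.352 0.382 -0.854
  outer loop
   vertex 2.8 3.0 2.2
   vertex 3.7 1.5 1.9
   vertex 0.5 0.2 0.0
  endloop
 endfacet
 facet normal -0.005 0.662 -0.749
  outer loop
   vertex 2.8 3.0 2.2
   vertex 0.1 2.3 1.6
   vertex 2.2 3.9 3.0
  endloop
 endfacet
 facet normal 0.019 0.608 -0.794
  outer loop
   vertex 2.8 3.0 2.2
   vertex 0.5 0.2 0.0
   vertex 0.1 2.3 1.6
  endloop
 endfacet
 facet normal 0.760 0.634 -0.143
  outer loop
   vertex 2.8 3.0 2.2
   vertex 2.2 3.9 3.0
   vertex 3.0 3.3 4.6
  endloop
 endfacet
 facet normal 0.886 -0.291 0.360
  outer loop
   vertex 3.8 2.1 4.0
   vertex 3.4 1.5 4.5
   vertex 3.9 0.8 2.7
  endloop
 endfacet
 facet normal 0.702 0.117 0.702
  outer loop
   vertex 3.8 2.1 4.0
   vertex 3.0 3.3 4.6
   vertex 3.4 1.5 4.5
  endloop
 endfacet
 facet normal 0.981 0.171 -0.096
  outer loop
   vertex 3.8 2.1 4.0
   vertex 3.9 0.8 2.7
   vertex 3.7 1.5 1.9
  endloop
 endfacet
 facet normal 0.790 0.597 -0.140
  outer loop
   vertex 3.8 2.1 4.0
   vertex 2.8 3.0 2.2
   vertex 3.0 3.3 4.6
  endloop
 endfacet
 facet normal 0.824 0.533 -0.191
  outer loop
   vertex 3.8 2.1 4.0
   vertex 3.7 1.5 1.9
   vertex 2.8 3.0 2.2
  endloop
 endfacet
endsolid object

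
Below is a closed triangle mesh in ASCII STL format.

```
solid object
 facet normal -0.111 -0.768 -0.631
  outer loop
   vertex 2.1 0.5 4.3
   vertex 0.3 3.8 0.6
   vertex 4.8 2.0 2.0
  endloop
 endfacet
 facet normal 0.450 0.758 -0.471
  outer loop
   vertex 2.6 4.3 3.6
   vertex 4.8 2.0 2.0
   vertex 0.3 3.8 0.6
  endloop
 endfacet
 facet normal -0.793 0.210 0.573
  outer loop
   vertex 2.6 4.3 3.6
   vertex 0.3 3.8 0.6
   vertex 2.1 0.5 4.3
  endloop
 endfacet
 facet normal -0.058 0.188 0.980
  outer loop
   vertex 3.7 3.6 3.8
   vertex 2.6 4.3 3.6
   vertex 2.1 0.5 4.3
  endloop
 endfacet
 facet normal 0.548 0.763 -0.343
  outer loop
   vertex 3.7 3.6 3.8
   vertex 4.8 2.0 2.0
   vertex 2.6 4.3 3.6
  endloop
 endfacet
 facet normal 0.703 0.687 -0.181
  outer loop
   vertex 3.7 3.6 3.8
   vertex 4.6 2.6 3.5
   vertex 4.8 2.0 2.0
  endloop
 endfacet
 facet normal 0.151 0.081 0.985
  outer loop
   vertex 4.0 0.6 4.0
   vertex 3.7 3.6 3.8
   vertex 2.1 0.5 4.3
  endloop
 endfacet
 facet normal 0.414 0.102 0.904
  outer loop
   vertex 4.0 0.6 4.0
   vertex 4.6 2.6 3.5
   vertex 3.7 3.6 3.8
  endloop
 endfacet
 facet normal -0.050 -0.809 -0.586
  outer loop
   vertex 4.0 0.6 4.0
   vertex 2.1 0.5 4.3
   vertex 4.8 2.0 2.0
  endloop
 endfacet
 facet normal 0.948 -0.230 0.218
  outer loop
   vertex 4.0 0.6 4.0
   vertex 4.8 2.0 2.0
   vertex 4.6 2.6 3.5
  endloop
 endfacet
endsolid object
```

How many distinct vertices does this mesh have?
7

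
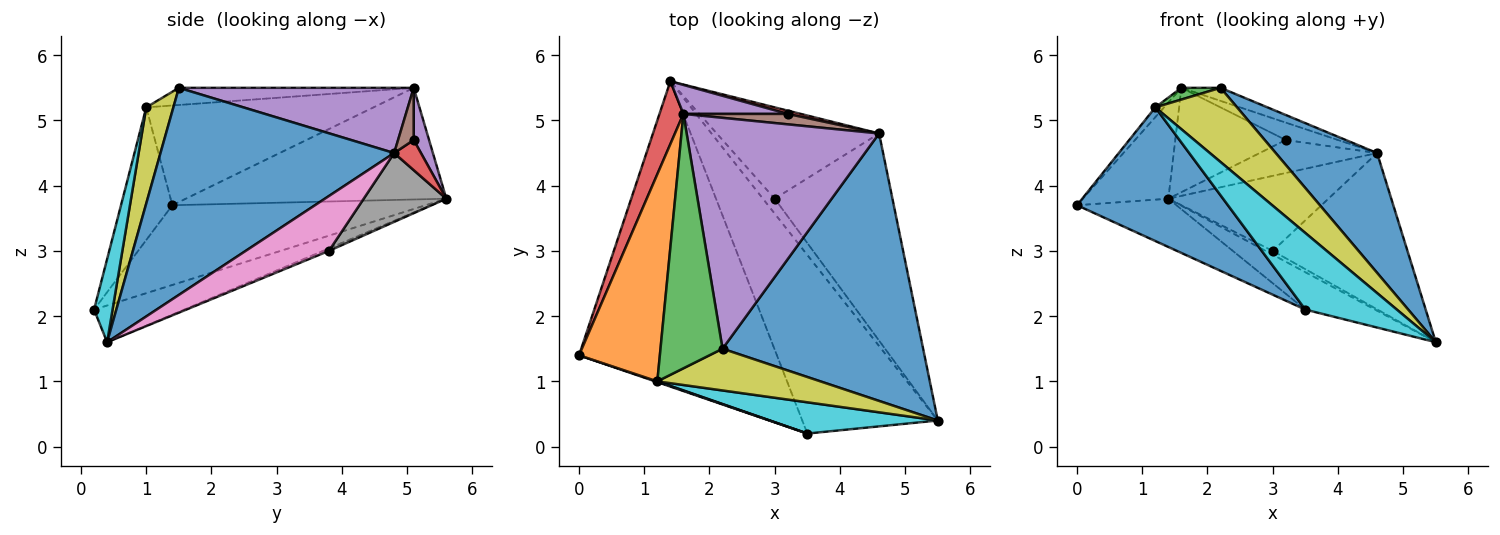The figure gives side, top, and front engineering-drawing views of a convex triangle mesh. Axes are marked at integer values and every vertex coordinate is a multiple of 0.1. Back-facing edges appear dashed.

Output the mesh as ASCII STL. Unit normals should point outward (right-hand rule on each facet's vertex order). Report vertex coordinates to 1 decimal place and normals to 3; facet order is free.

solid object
 facet normal 0.686 -0.297 0.664
  outer loop
   vertex 4.6 4.8 4.5
   vertex 2.2 1.5 5.5
   vertex 5.5 0.4 1.6
  endloop
 endfacet
 facet normal -0.370 0.145 -0.918
  outer loop
   vertex 3.5 0.2 2.1
   vertex 0.0 1.4 3.7
   vertex 1.4 5.6 3.8
  endloop
 endfacet
 facet normal -0.256 0.198 -0.946
  outer loop
   vertex 3.5 0.2 2.1
   vertex 1.4 5.6 3.8
   vertex 5.5 0.4 1.6
  endloop
 endfacet
 facet normal -0.931 0.306 0.199
  outer loop
   vertex 1.6 5.1 5.5
   vertex 1.4 5.6 3.8
   vertex 0.0 1.4 3.7
  endloop
 endfacet
 facet normal 0.321 0.053 0.946
  outer loop
   vertex 1.6 5.1 5.5
   vertex 2.2 1.5 5.5
   vertex 4.6 4.8 4.5
  endloop
 endfacet
 facet normal -0.202 0.242 -0.949
  outer loop
   vertex 3.0 3.8 3.0
   vertex 5.5 0.4 1.6
   vertex 1.4 5.6 3.8
  endloop
 endfacet
 facet normal 0.349 0.564 -0.748
  outer loop
   vertex 3.0 3.8 3.0
   vertex 4.6 4.8 4.5
   vertex 5.5 0.4 1.6
  endloop
 endfacet
 facet normal 0.311 0.603 -0.734
  outer loop
   vertex 3.0 3.8 3.0
   vertex 1.4 5.6 3.8
   vertex 4.6 4.8 4.5
  endloop
 endfacet
 facet normal 0.277 -0.837 0.471
  outer loop
   vertex 1.2 1.0 5.2
   vertex 5.5 0.4 1.6
   vertex 2.2 1.5 5.5
  endloop
 endfacet
 facet normal 0.184 -0.910 0.371
  outer loop
   vertex 1.2 1.0 5.2
   vertex 3.5 0.2 2.1
   vertex 5.5 0.4 1.6
  endloop
 endfacet
 facet normal -0.322 -0.947 0.005
  outer loop
   vertex 1.2 1.0 5.2
   vertex 0.0 1.4 3.7
   vertex 3.5 0.2 2.1
  endloop
 endfacet
 facet normal -0.777 0.030 0.629
  outer loop
   vertex 1.2 1.0 5.2
   vertex 1.6 5.1 5.5
   vertex 0.0 1.4 3.7
  endloop
 endfacet
 facet normal -0.267 -0.044 0.963
  outer loop
   vertex 1.2 1.0 5.2
   vertex 2.2 1.5 5.5
   vertex 1.6 5.1 5.5
  endloop
 endfacet
 facet normal 0.222 0.970 0.096
  outer loop
   vertex 3.2 5.1 4.7
   vertex 4.6 4.8 4.5
   vertex 1.4 5.6 3.8
  endloop
 endfacet
 facet normal 0.133 0.955 0.265
  outer loop
   vertex 3.2 5.1 4.7
   vertex 1.4 5.6 3.8
   vertex 1.6 5.1 5.5
  endloop
 endfacet
 facet normal 0.249 0.830 0.498
  outer loop
   vertex 3.2 5.1 4.7
   vertex 1.6 5.1 5.5
   vertex 4.6 4.8 4.5
  endloop
 endfacet
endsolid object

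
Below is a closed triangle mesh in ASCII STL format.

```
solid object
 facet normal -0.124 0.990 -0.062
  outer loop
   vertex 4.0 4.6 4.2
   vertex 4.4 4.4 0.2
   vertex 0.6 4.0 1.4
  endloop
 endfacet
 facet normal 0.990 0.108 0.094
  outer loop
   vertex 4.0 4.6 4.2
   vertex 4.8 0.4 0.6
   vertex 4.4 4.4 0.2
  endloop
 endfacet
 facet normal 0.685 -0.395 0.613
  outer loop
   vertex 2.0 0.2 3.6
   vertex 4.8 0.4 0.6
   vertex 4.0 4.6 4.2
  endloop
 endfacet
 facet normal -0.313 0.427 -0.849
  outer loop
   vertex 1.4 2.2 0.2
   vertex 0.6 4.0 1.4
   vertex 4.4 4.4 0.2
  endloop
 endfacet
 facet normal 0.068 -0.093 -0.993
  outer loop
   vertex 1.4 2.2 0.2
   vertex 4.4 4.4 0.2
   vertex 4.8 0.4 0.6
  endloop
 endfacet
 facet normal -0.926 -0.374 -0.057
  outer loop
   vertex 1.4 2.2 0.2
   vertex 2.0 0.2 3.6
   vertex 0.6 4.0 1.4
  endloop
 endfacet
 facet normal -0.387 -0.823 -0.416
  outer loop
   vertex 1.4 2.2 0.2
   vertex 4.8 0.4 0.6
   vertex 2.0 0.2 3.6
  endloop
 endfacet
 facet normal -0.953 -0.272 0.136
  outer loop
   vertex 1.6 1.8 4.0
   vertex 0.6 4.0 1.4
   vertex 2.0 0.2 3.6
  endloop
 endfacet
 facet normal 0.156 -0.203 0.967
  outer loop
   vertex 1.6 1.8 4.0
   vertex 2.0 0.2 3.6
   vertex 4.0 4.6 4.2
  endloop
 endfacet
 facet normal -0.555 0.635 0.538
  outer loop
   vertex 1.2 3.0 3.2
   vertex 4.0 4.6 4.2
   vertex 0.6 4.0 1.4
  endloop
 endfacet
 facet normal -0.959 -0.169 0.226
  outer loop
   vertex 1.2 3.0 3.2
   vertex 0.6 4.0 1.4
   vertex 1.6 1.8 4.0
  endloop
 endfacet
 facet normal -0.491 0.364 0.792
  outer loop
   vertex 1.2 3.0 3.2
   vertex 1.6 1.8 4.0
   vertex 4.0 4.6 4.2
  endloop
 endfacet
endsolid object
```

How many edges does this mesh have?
18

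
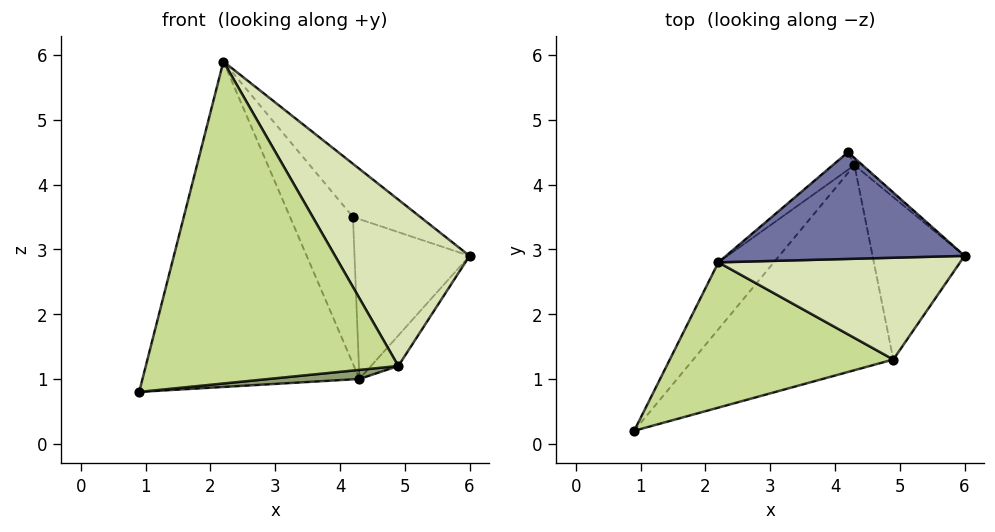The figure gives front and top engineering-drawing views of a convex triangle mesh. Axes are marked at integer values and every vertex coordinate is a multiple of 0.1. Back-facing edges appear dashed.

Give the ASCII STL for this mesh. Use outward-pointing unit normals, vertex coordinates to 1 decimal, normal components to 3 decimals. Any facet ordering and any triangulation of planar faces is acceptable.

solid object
 facet normal 0.571 0.366 0.735
  outer loop
   vertex 2.2 2.8 5.9
   vertex 6.0 2.9 2.9
   vertex 4.2 4.5 3.5
  endloop
 endfacet
 facet normal 0.658 0.753 -0.034
  outer loop
   vertex 4.3 4.3 1.0
   vertex 4.2 4.5 3.5
   vertex 6.0 2.9 2.9
  endloop
 endfacet
 facet normal -0.760 0.637 -0.131
  outer loop
   vertex 4.3 4.3 1.0
   vertex 0.9 0.2 0.8
   vertex 2.2 2.8 5.9
  endloop
 endfacet
 facet normal -0.702 0.707 -0.085
  outer loop
   vertex 4.3 4.3 1.0
   vertex 2.2 2.8 5.9
   vertex 4.2 4.5 3.5
  endloop
 endfacet
 facet normal 0.111 -0.044 -0.993
  outer loop
   vertex 4.9 1.3 1.2
   vertex 0.9 0.2 0.8
   vertex 4.3 4.3 1.0
  endloop
 endfacet
 facet normal 0.781 0.115 -0.614
  outer loop
   vertex 4.9 1.3 1.2
   vertex 4.3 4.3 1.0
   vertex 6.0 2.9 2.9
  endloop
 endfacet
 facet normal 0.205 -0.892 0.403
  outer loop
   vertex 4.9 1.3 1.2
   vertex 2.2 2.8 5.9
   vertex 0.9 0.2 0.8
  endloop
 endfacet
 facet normal 0.398 -0.782 0.479
  outer loop
   vertex 4.9 1.3 1.2
   vertex 6.0 2.9 2.9
   vertex 2.2 2.8 5.9
  endloop
 endfacet
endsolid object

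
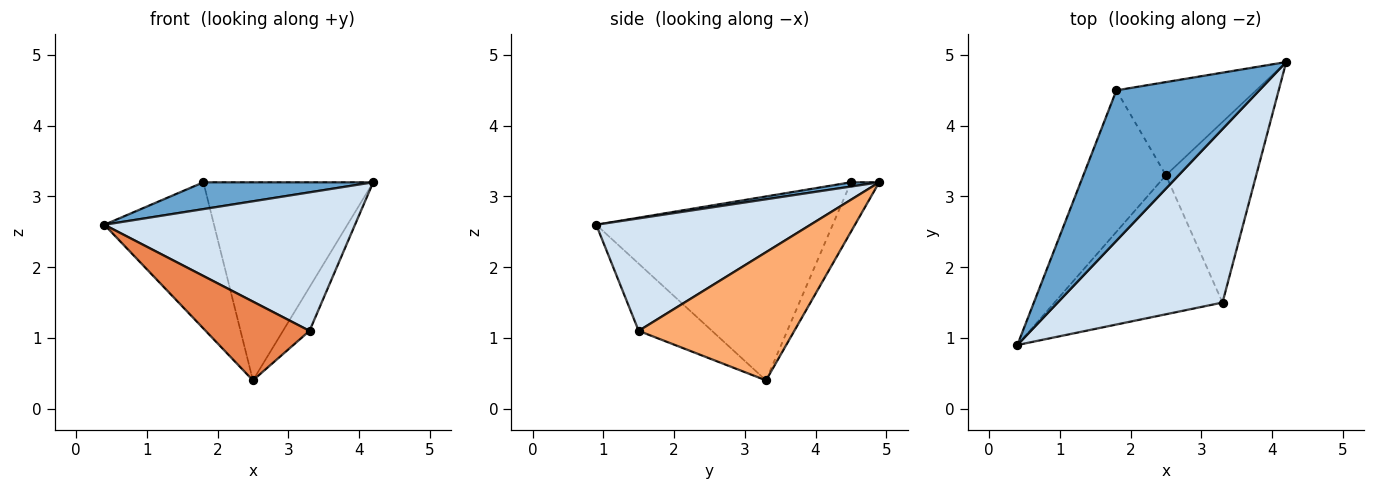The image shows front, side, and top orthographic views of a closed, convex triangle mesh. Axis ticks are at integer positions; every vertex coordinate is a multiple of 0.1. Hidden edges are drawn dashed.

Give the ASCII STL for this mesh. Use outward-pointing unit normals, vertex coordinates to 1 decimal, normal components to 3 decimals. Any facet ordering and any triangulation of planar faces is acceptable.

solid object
 facet normal 0.029 -0.175 0.984
  outer loop
   vertex 1.8 4.5 3.2
   vertex 0.4 0.9 2.6
   vertex 4.2 4.9 3.2
  endloop
 endfacet
 facet normal -0.840 0.390 -0.377
  outer loop
   vertex 1.8 4.5 3.2
   vertex 2.5 3.3 0.4
   vertex 0.4 0.9 2.6
  endloop
 endfacet
 facet normal -0.149 0.895 -0.421
  outer loop
   vertex 1.8 4.5 3.2
   vertex 4.2 4.9 3.2
   vertex 2.5 3.3 0.4
  endloop
 endfacet
 facet normal 0.471 -0.550 0.690
  outer loop
   vertex 3.3 1.5 1.1
   vertex 4.2 4.9 3.2
   vertex 0.4 0.9 2.6
  endloop
 endfacet
 facet normal -0.329 -0.466 -0.822
  outer loop
   vertex 3.3 1.5 1.1
   vertex 0.4 0.9 2.6
   vertex 2.5 3.3 0.4
  endloop
 endfacet
 facet normal 0.810 0.138 -0.570
  outer loop
   vertex 3.3 1.5 1.1
   vertex 2.5 3.3 0.4
   vertex 4.2 4.9 3.2
  endloop
 endfacet
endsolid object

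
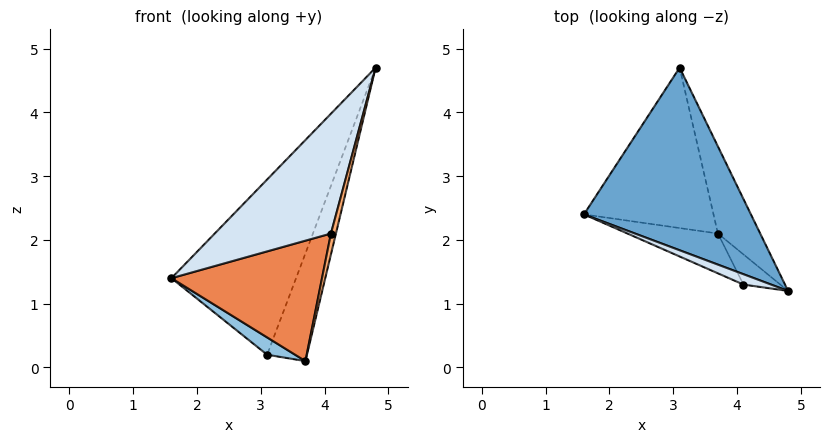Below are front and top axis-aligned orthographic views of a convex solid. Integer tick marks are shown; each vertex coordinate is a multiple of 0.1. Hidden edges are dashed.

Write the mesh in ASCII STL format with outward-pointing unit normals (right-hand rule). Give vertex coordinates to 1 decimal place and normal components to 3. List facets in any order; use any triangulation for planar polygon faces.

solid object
 facet normal -0.436 0.623 0.649
  outer loop
   vertex 3.1 4.7 0.2
   vertex 1.6 2.4 1.4
   vertex 4.8 1.2 4.7
  endloop
 endfacet
 facet normal -0.534 -0.091 -0.841
  outer loop
   vertex 3.7 2.1 0.1
   vertex 1.6 2.4 1.4
   vertex 3.1 4.7 0.2
  endloop
 endfacet
 facet normal 0.956 0.228 -0.184
  outer loop
   vertex 3.7 2.1 0.1
   vertex 3.1 4.7 0.2
   vertex 4.8 1.2 4.7
  endloop
 endfacet
 facet normal -0.420 -0.904 0.078
  outer loop
   vertex 4.1 1.3 2.1
   vertex 4.8 1.2 4.7
   vertex 1.6 2.4 1.4
  endloop
 endfacet
 facet normal -0.313 -0.902 -0.298
  outer loop
   vertex 4.1 1.3 2.1
   vertex 1.6 2.4 1.4
   vertex 3.7 2.1 0.1
  endloop
 endfacet
 facet normal 0.948 -0.181 -0.262
  outer loop
   vertex 4.1 1.3 2.1
   vertex 3.7 2.1 0.1
   vertex 4.8 1.2 4.7
  endloop
 endfacet
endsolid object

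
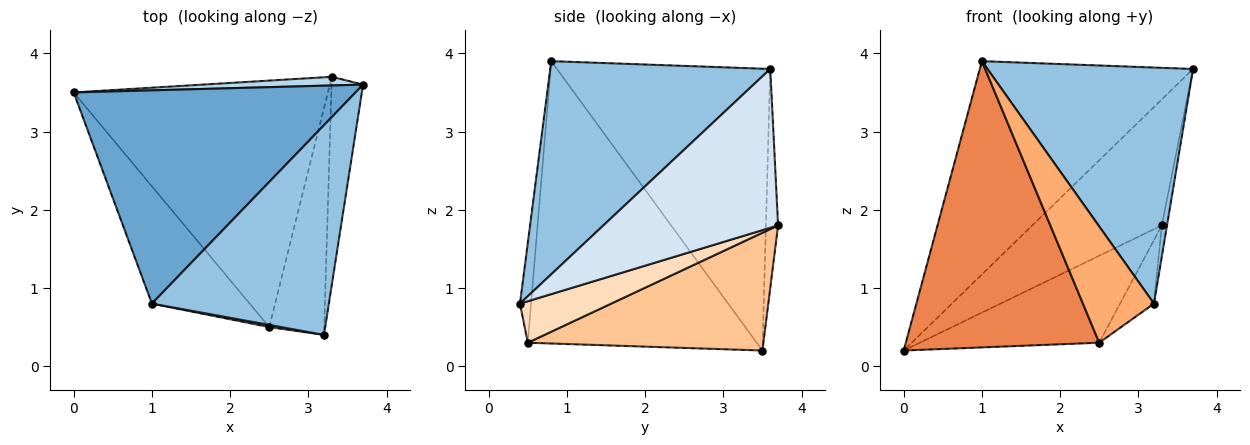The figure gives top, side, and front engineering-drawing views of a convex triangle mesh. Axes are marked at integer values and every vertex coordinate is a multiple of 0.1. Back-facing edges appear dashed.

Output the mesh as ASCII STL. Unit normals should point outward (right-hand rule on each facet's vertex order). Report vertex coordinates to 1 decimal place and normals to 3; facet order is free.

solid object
 facet normal -0.577 0.577 0.577
  outer loop
   vertex 1.0 0.8 3.9
   vertex 3.7 3.6 3.8
   vertex 0.0 3.5 0.2
  endloop
 endfacet
 facet normal 0.625 -0.584 0.519
  outer loop
   vertex 1.0 0.8 3.9
   vertex 3.2 0.4 0.8
   vertex 3.7 3.6 3.8
  endloop
 endfacet
 facet normal -0.093 0.993 0.068
  outer loop
   vertex 3.3 3.7 1.8
   vertex 0.0 3.5 0.2
   vertex 3.7 3.6 3.8
  endloop
 endfacet
 facet normal 0.980 0.029 -0.195
  outer loop
   vertex 3.3 3.7 1.8
   vertex 3.7 3.6 3.8
   vertex 3.2 0.4 0.8
  endloop
 endfacet
 facet normal -0.738 -0.624 -0.256
  outer loop
   vertex 2.5 0.5 0.3
   vertex 1.0 0.8 3.9
   vertex 0.0 3.5 0.2
  endloop
 endfacet
 facet normal -0.154 -0.988 0.018
  outer loop
   vertex 2.5 0.5 0.3
   vertex 3.2 0.4 0.8
   vertex 1.0 0.8 3.9
  endloop
 endfacet
 facet normal 0.400 0.305 -0.864
  outer loop
   vertex 2.5 0.5 0.3
   vertex 0.0 3.5 0.2
   vertex 3.3 3.7 1.8
  endloop
 endfacet
 facet normal 0.588 0.218 -0.779
  outer loop
   vertex 2.5 0.5 0.3
   vertex 3.3 3.7 1.8
   vertex 3.2 0.4 0.8
  endloop
 endfacet
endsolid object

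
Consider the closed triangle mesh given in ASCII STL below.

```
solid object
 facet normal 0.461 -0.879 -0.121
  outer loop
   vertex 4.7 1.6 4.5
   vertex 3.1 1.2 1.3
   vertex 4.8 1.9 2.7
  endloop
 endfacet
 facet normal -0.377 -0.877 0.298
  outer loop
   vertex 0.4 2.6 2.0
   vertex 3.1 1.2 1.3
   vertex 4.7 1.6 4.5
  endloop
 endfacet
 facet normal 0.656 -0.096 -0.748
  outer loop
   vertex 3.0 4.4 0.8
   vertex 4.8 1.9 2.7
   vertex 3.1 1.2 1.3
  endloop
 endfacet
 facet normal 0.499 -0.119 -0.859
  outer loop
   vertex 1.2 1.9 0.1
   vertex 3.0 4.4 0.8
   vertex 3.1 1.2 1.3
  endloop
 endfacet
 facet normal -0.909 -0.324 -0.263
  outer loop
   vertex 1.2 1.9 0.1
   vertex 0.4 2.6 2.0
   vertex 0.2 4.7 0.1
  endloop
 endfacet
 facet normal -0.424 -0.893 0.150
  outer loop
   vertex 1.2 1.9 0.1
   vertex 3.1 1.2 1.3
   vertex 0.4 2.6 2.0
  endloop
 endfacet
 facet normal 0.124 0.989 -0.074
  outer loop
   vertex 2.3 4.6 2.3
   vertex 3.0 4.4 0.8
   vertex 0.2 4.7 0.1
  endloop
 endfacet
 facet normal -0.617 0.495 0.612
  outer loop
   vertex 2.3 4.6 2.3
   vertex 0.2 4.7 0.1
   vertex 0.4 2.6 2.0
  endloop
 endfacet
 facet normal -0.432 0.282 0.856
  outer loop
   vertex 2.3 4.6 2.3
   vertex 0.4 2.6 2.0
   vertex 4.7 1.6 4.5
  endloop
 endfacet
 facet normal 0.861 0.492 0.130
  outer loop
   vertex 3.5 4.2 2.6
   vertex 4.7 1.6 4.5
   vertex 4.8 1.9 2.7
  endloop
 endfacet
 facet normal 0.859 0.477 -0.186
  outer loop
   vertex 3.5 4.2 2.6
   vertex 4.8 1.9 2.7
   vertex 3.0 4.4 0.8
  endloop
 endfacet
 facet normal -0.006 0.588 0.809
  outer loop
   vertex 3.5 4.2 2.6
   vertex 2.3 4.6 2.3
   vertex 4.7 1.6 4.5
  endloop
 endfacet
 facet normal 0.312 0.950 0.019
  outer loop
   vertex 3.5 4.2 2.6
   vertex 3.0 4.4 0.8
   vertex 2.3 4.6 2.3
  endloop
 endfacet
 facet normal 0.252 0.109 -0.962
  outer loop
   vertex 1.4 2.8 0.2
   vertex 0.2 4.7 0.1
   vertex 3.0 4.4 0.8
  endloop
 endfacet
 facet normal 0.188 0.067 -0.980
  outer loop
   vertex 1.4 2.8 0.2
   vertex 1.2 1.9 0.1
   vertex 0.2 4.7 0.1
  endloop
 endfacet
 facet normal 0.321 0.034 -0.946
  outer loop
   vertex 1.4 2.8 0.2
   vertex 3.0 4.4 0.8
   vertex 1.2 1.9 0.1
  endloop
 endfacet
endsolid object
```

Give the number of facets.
16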